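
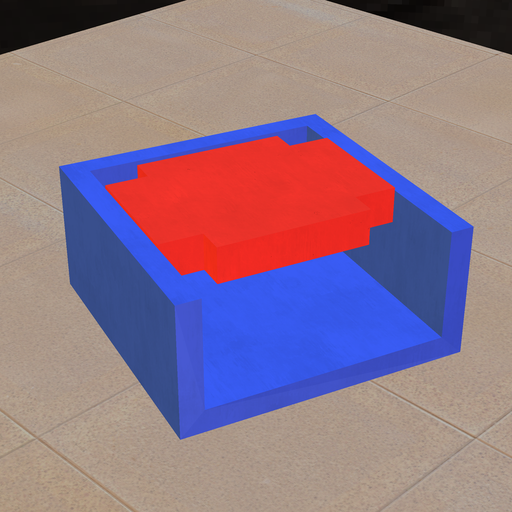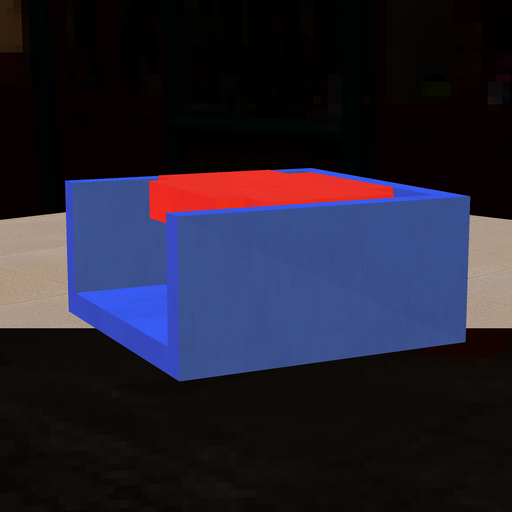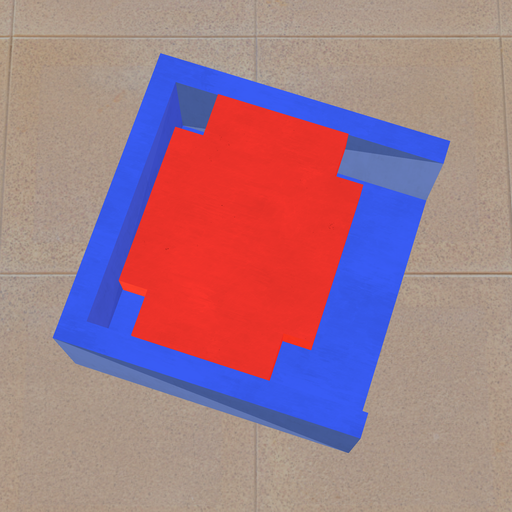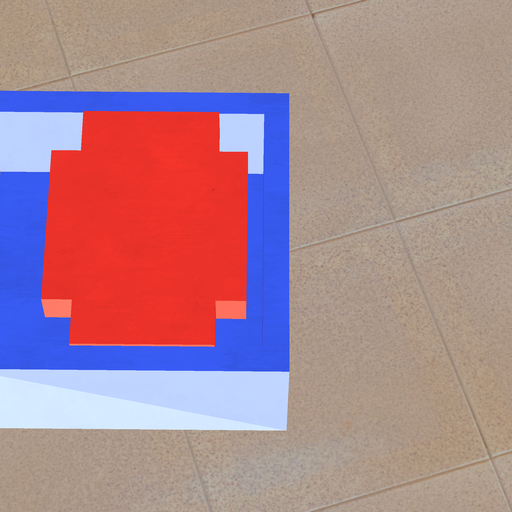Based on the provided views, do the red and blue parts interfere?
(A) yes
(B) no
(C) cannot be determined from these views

(B) no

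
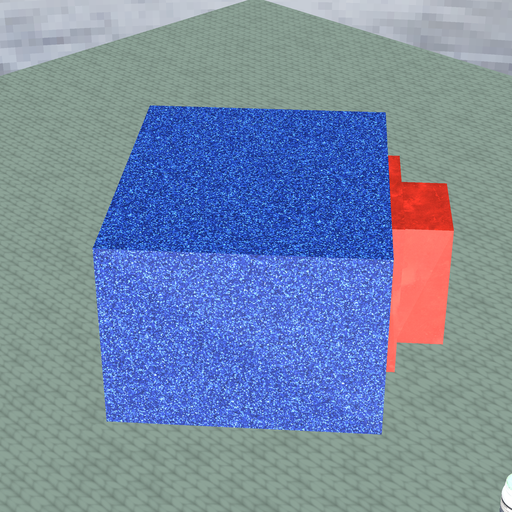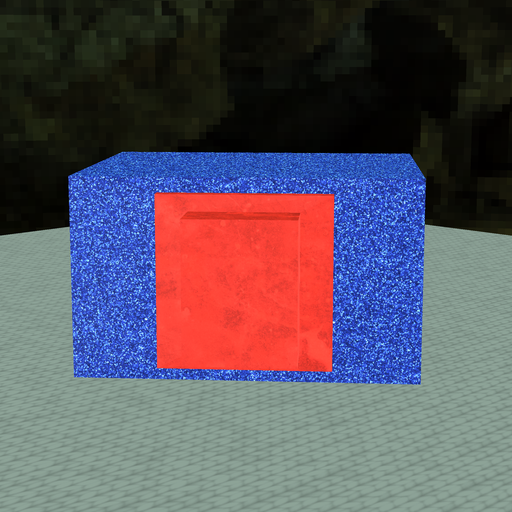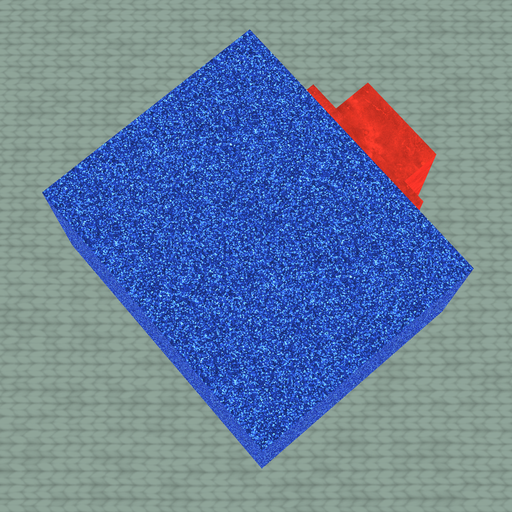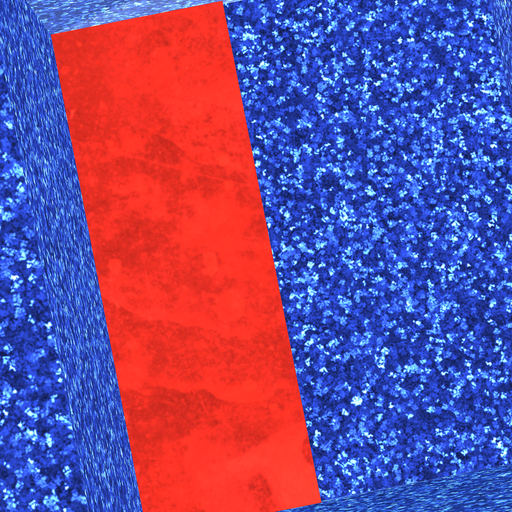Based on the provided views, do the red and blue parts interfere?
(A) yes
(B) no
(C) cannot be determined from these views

(A) yes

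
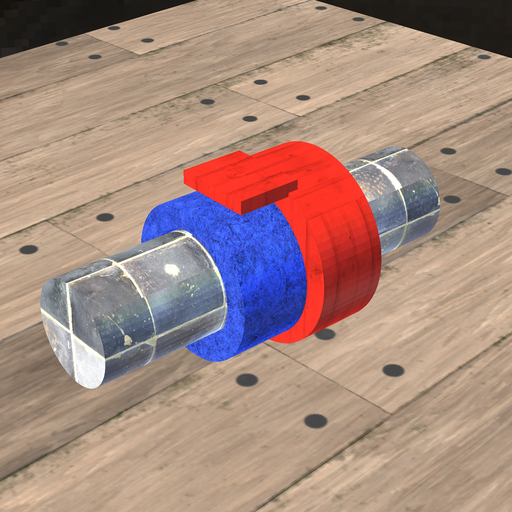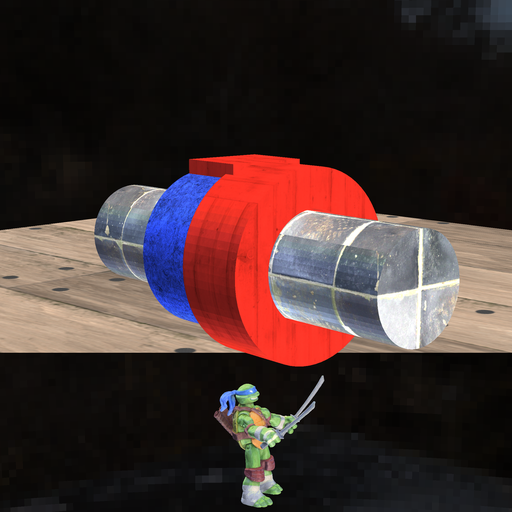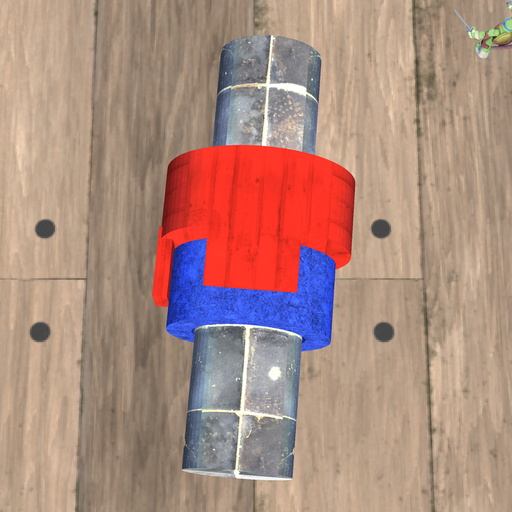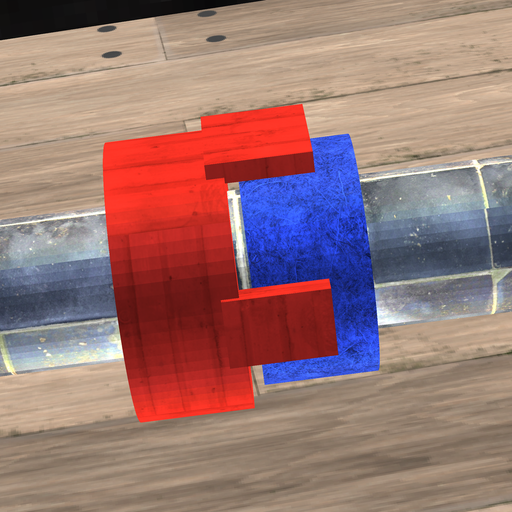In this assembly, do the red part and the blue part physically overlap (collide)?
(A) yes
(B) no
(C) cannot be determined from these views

(B) no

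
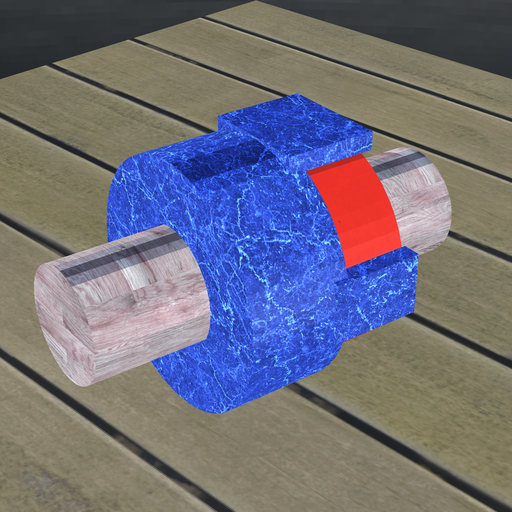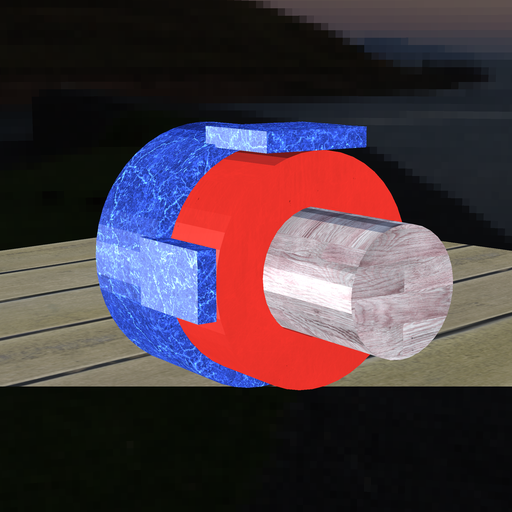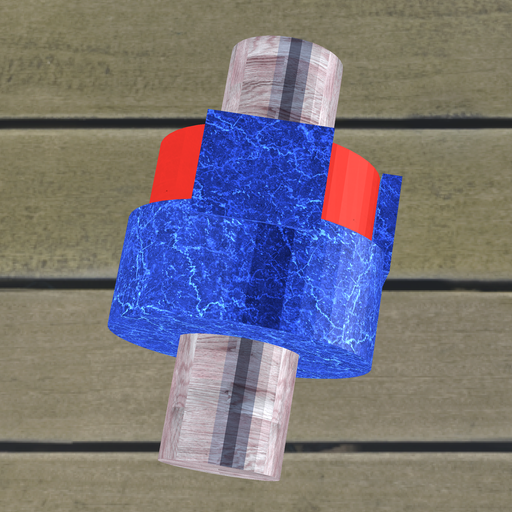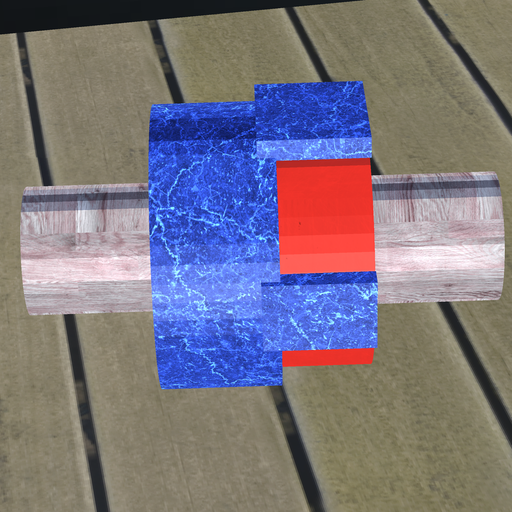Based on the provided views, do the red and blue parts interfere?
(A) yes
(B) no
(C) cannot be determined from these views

(A) yes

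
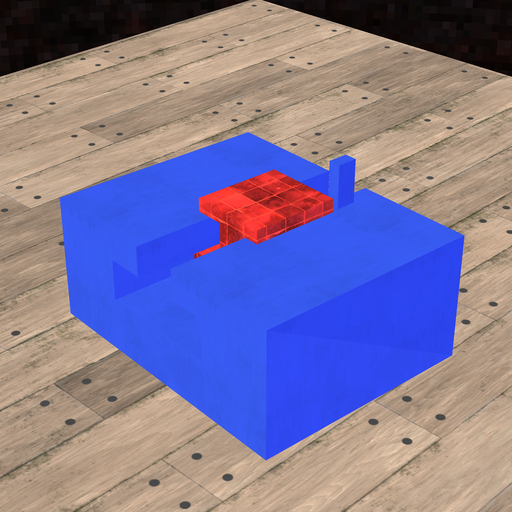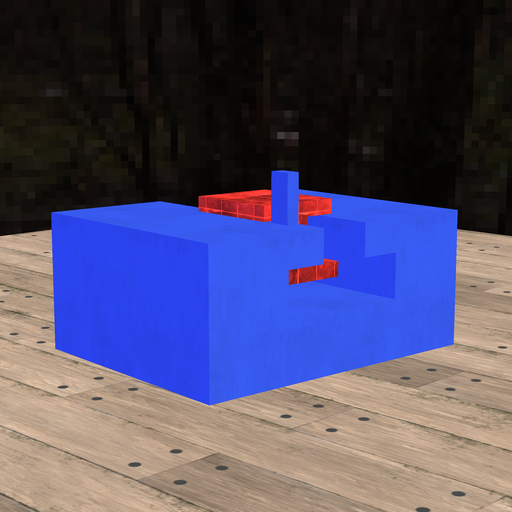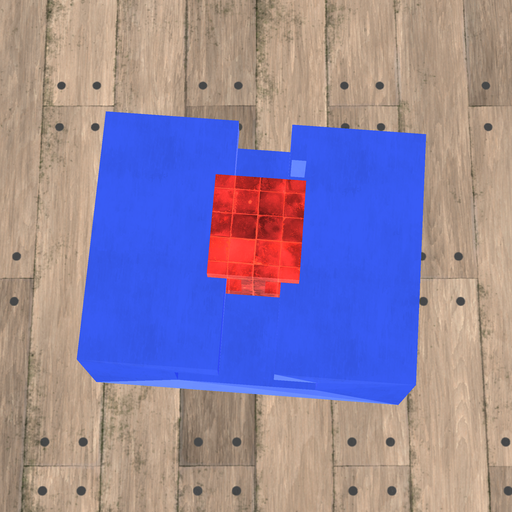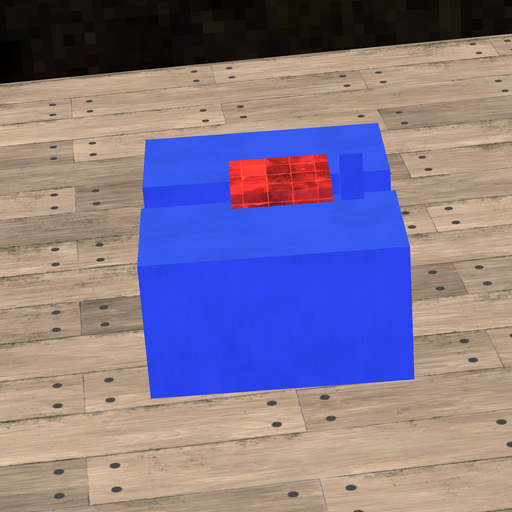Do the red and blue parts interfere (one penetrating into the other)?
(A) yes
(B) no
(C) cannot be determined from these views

(B) no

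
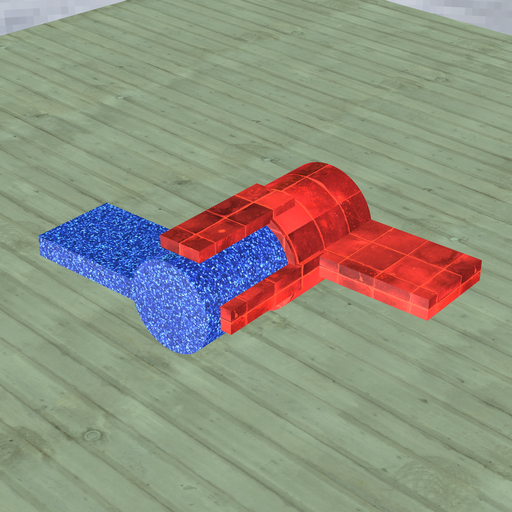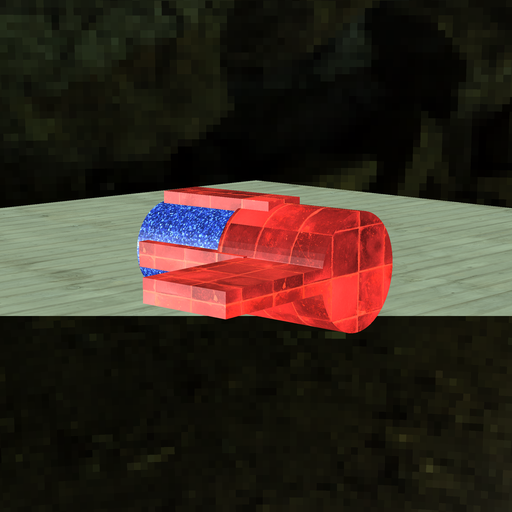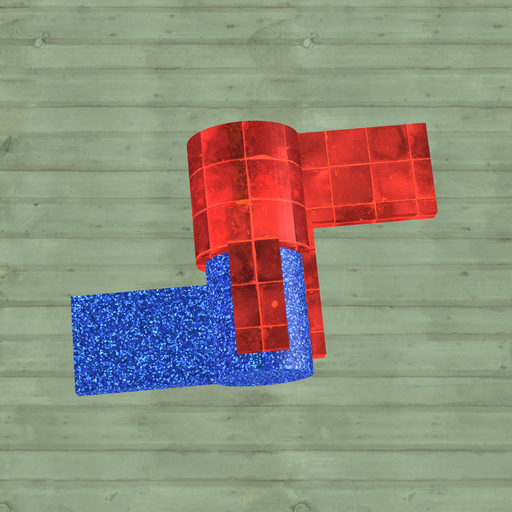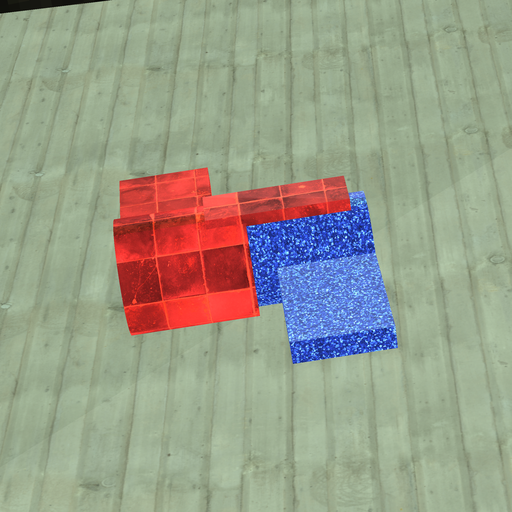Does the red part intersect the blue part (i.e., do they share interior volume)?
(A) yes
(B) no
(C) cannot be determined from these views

(A) yes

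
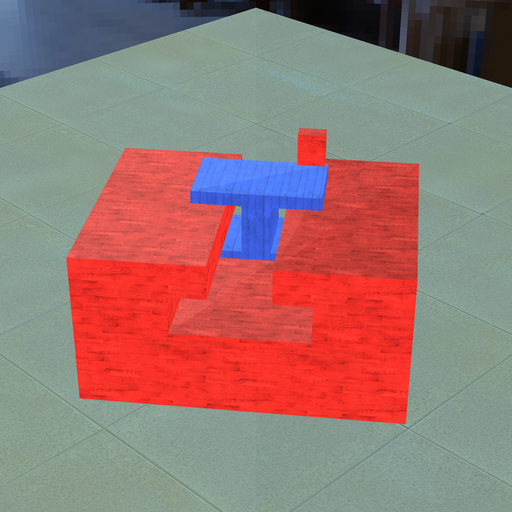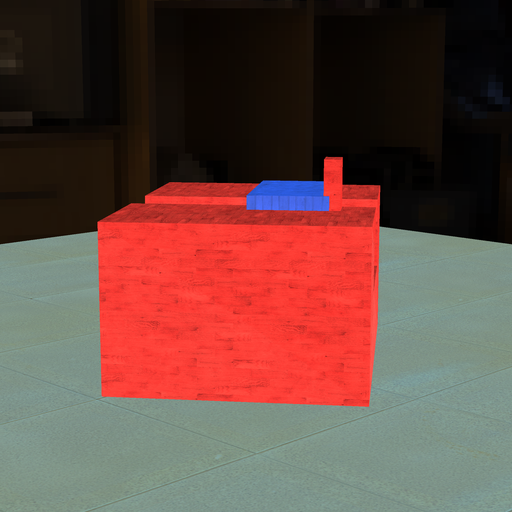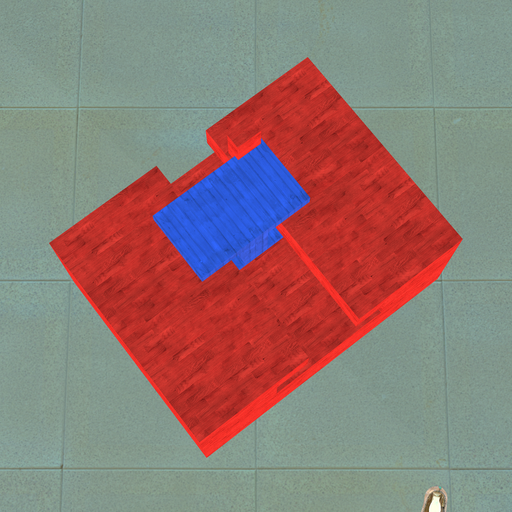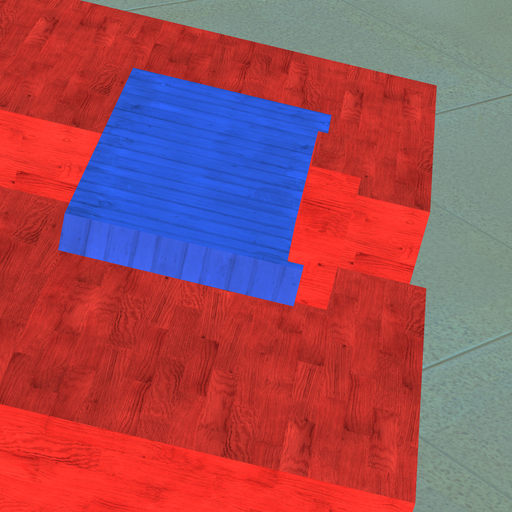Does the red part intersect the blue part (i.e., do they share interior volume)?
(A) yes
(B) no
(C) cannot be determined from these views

(A) yes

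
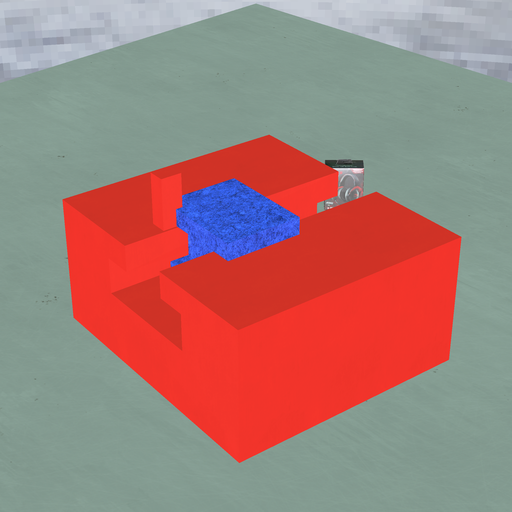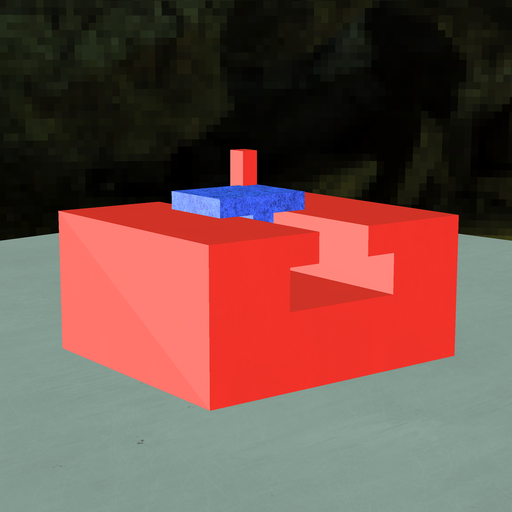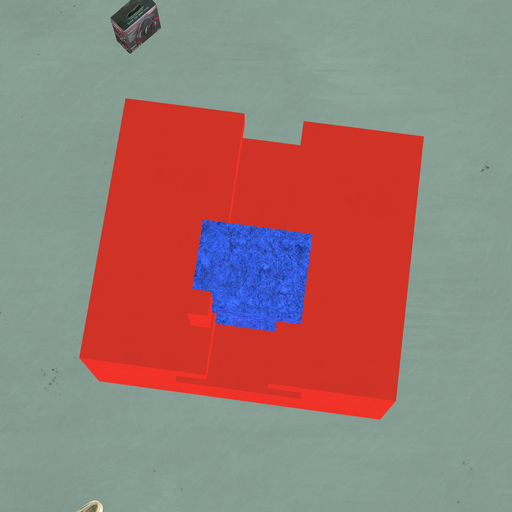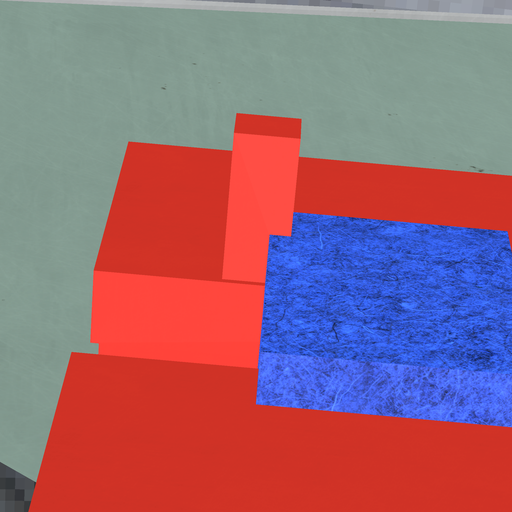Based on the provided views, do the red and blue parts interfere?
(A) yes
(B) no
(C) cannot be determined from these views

(A) yes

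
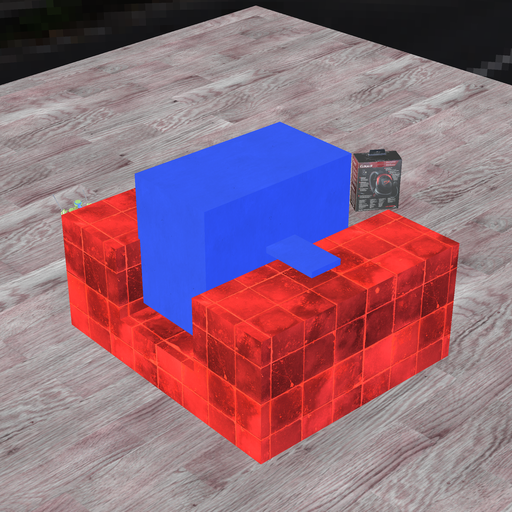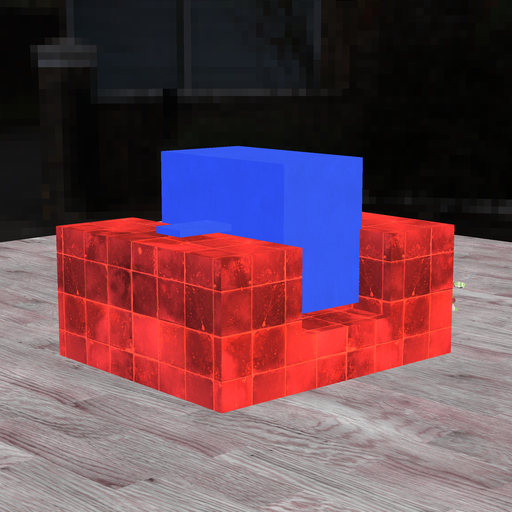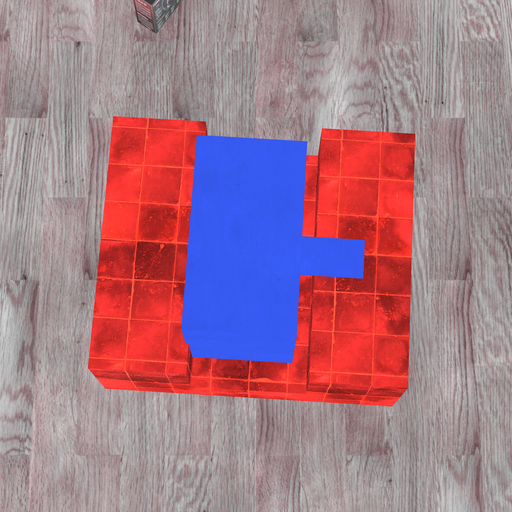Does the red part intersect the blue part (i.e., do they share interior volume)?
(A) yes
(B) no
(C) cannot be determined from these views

(A) yes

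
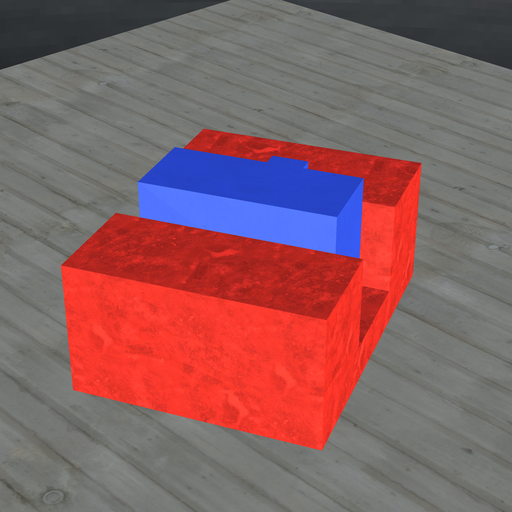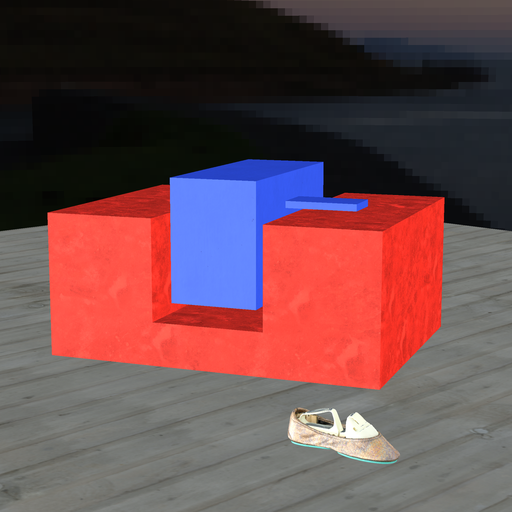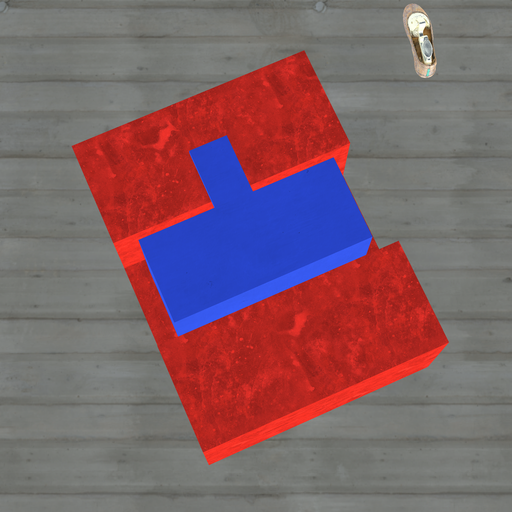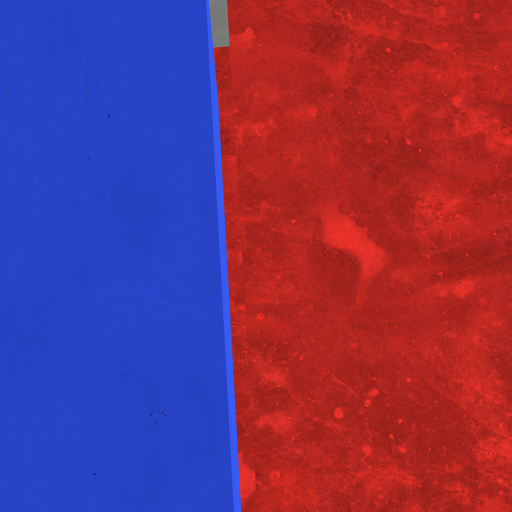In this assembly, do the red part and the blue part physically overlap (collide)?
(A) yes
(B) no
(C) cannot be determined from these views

(B) no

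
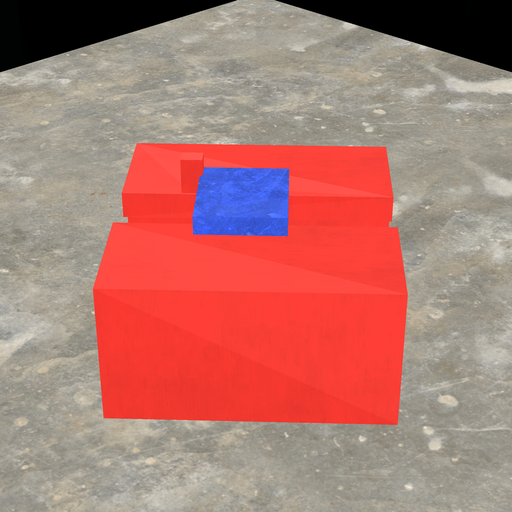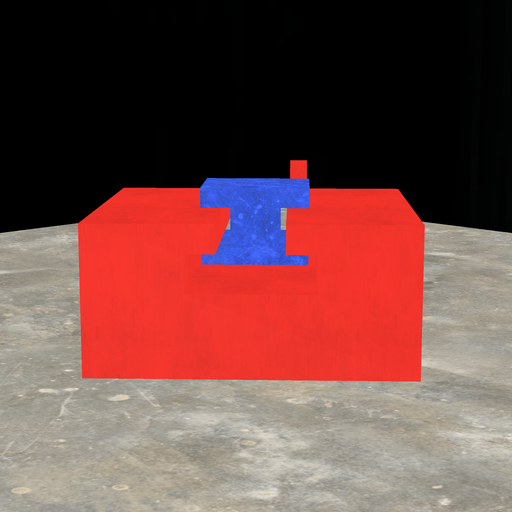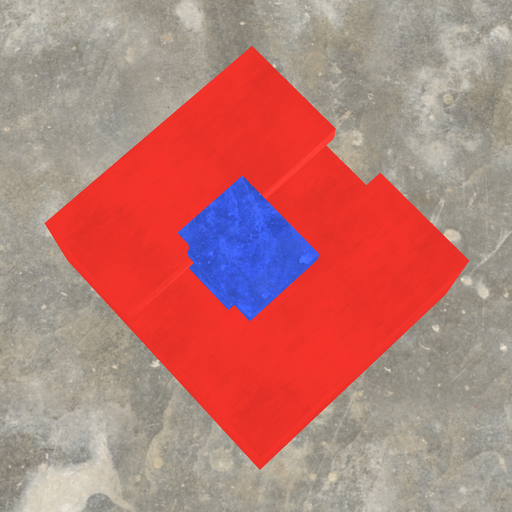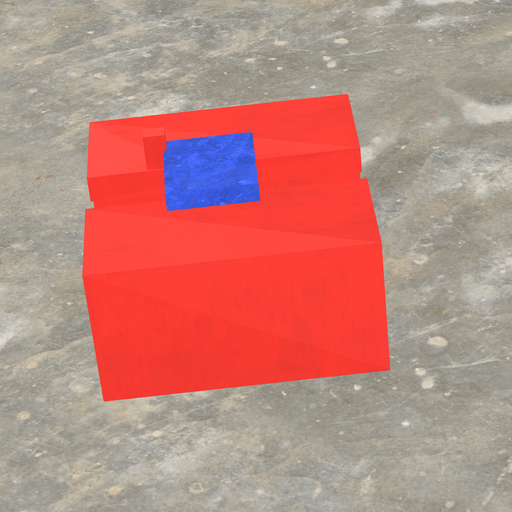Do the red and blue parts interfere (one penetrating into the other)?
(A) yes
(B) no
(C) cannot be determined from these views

(A) yes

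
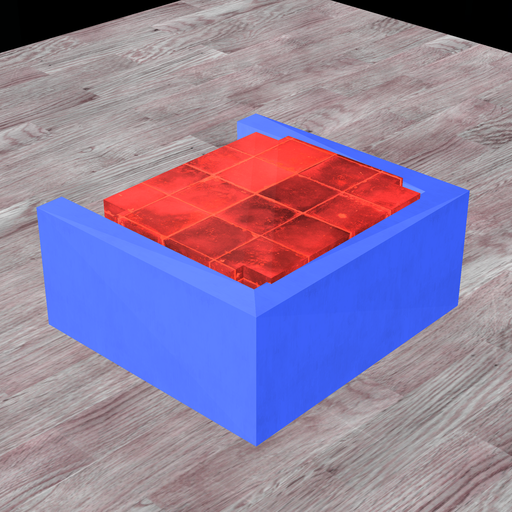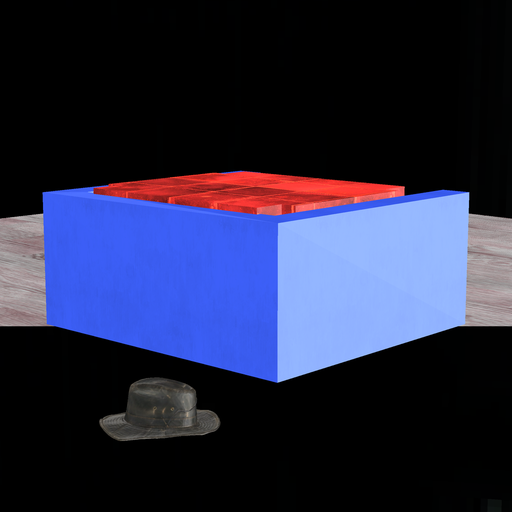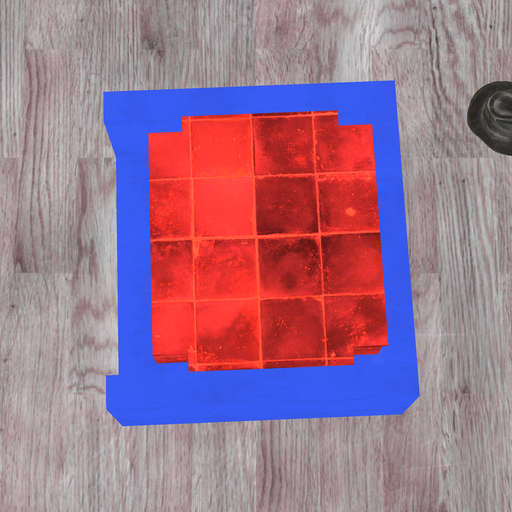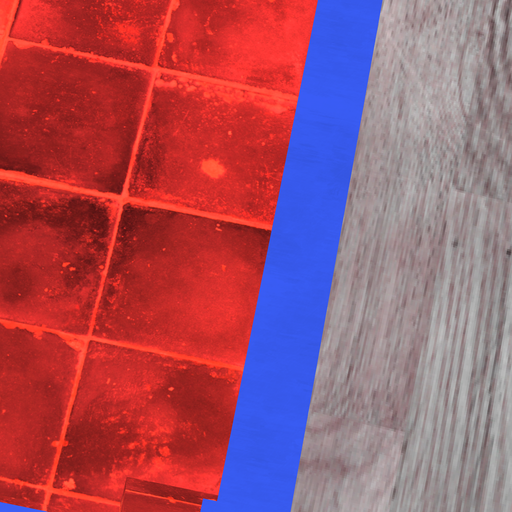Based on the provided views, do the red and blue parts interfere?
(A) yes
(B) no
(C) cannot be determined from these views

(A) yes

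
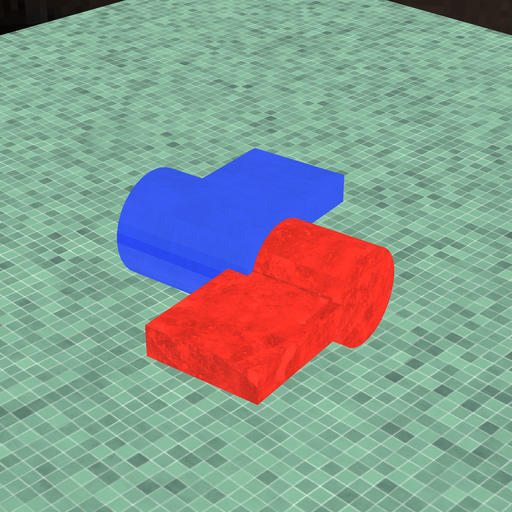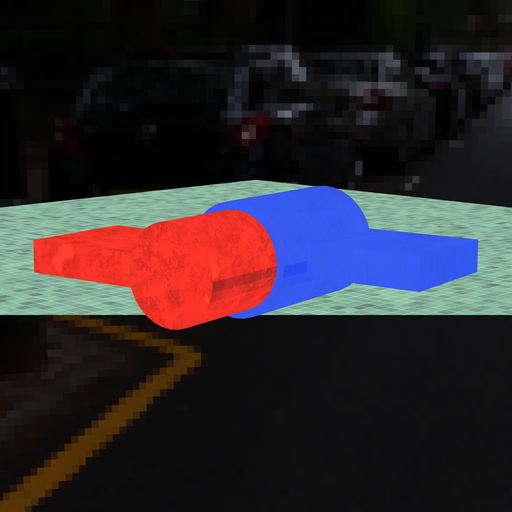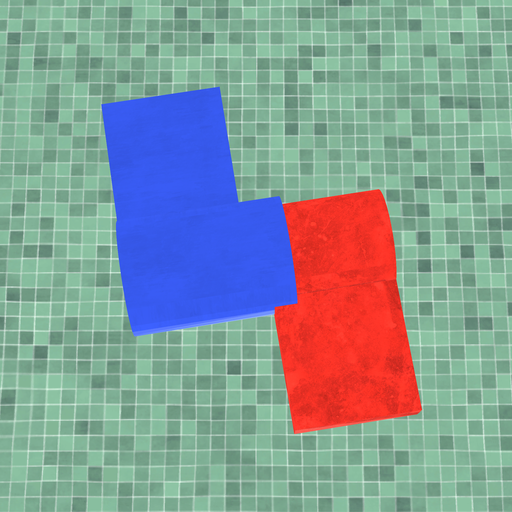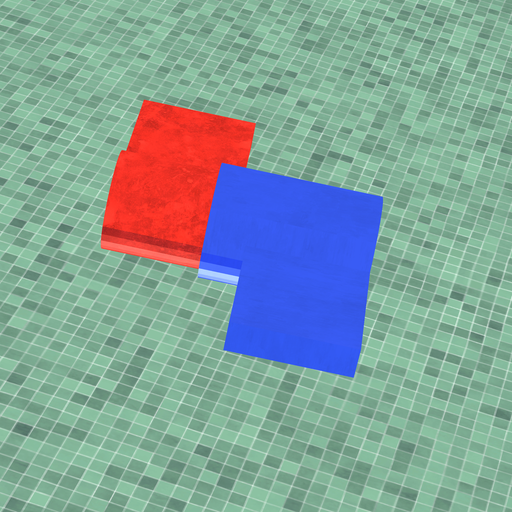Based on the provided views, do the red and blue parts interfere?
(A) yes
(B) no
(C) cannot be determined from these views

(A) yes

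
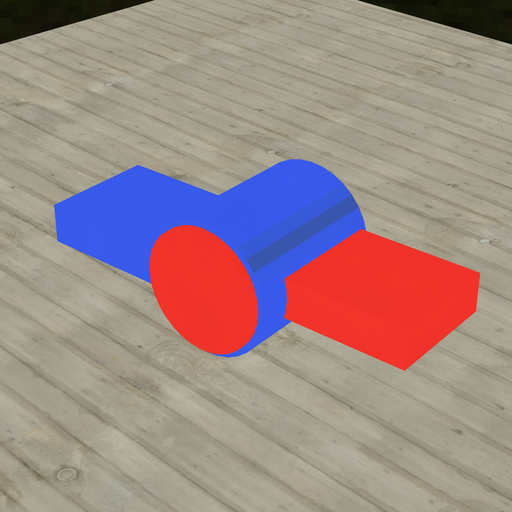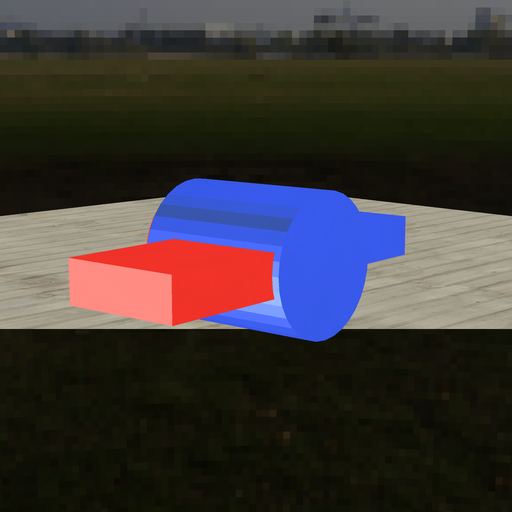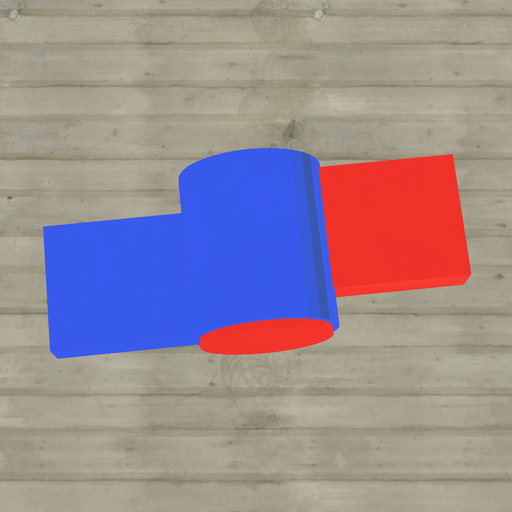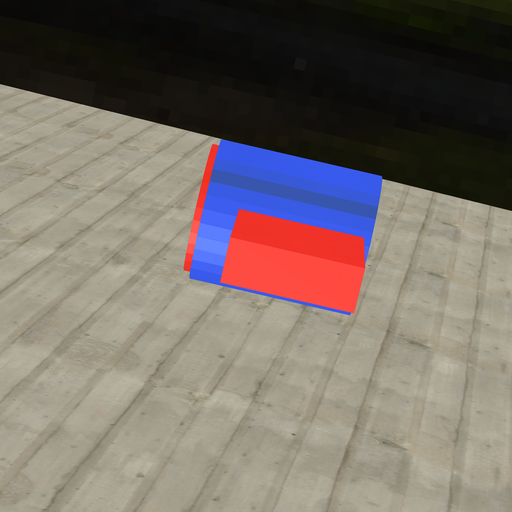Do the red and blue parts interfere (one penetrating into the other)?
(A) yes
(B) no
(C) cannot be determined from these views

(A) yes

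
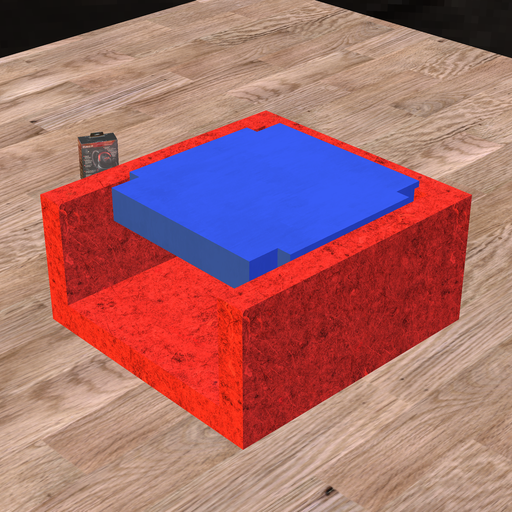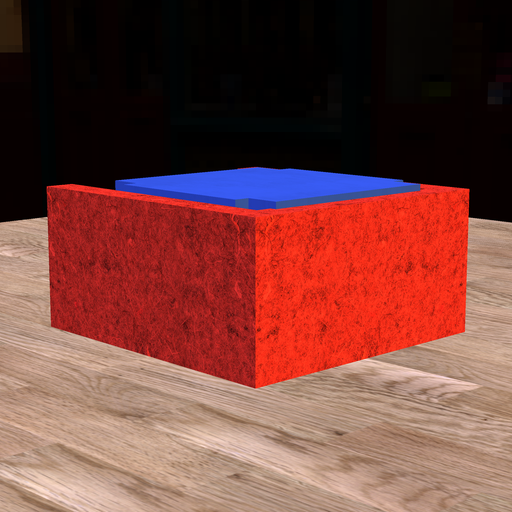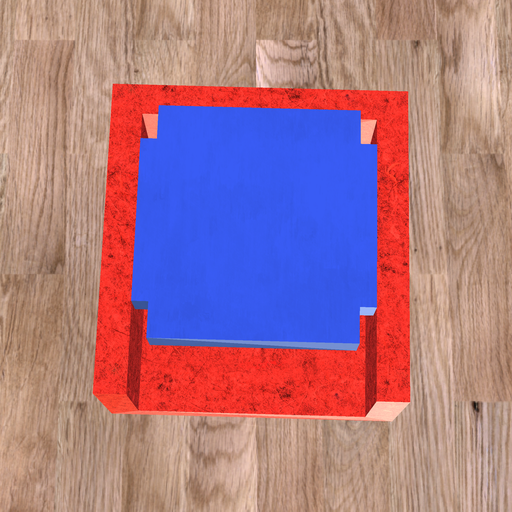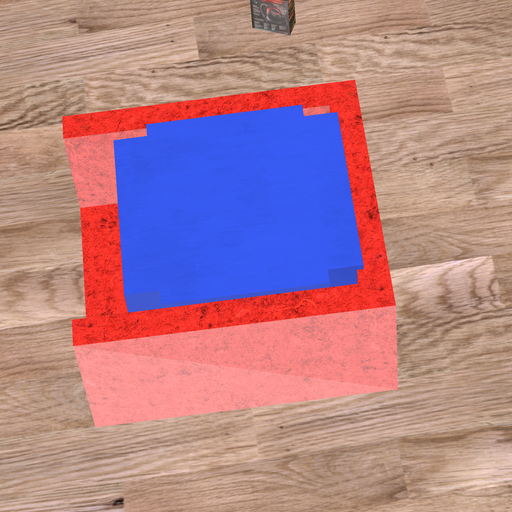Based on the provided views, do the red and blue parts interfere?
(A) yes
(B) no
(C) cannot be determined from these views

(A) yes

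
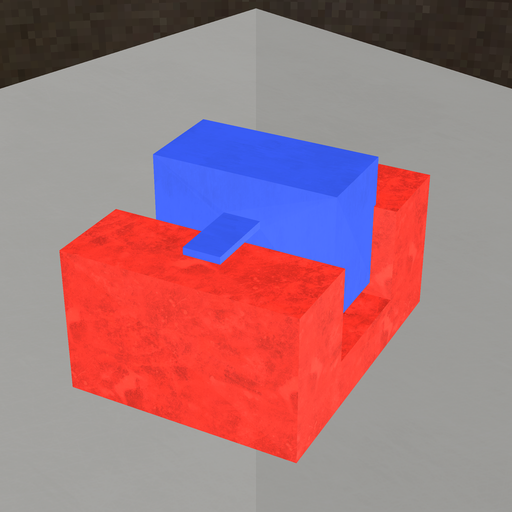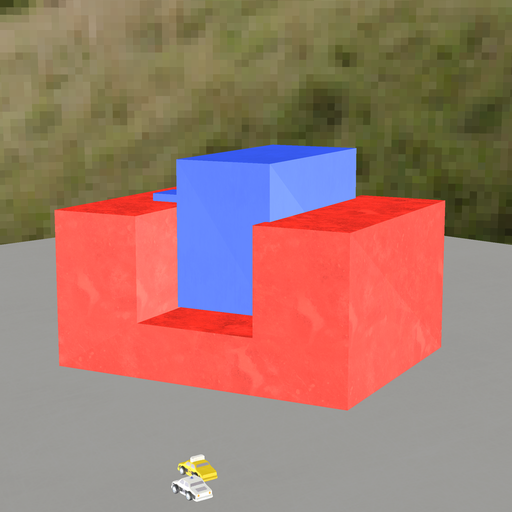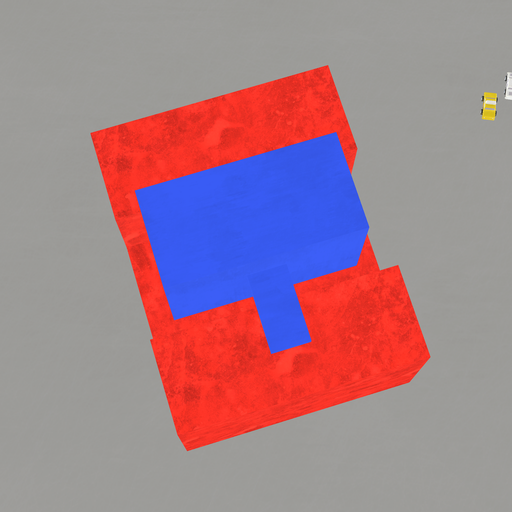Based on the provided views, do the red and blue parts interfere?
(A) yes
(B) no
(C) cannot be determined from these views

(C) cannot be determined from these views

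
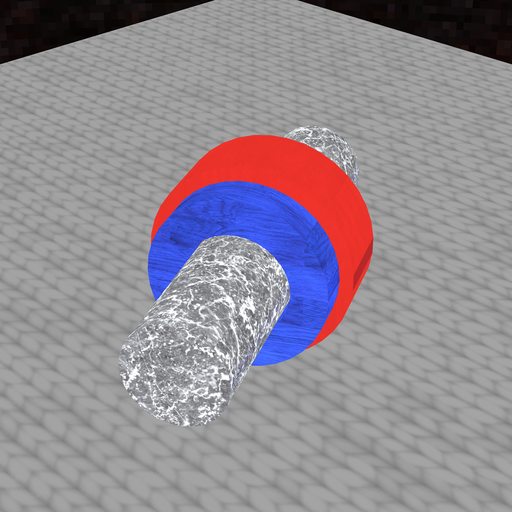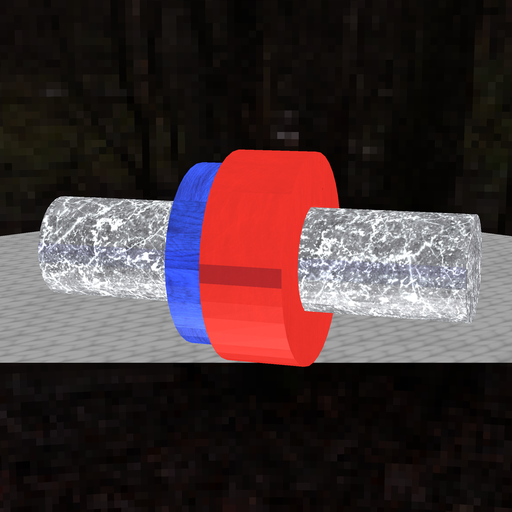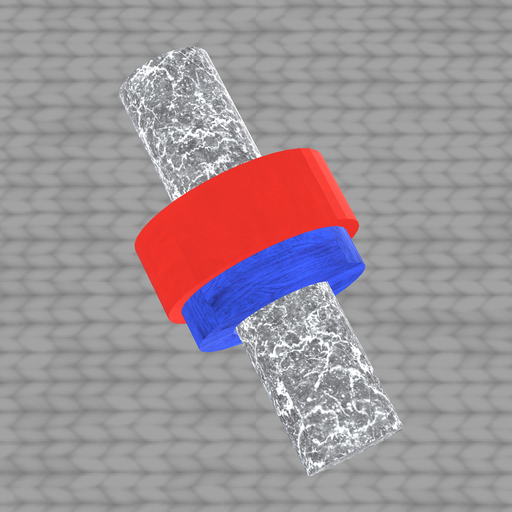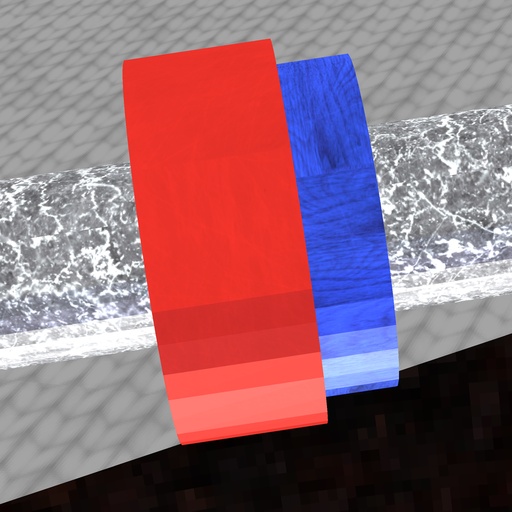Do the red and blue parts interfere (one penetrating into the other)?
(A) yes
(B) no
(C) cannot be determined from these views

(A) yes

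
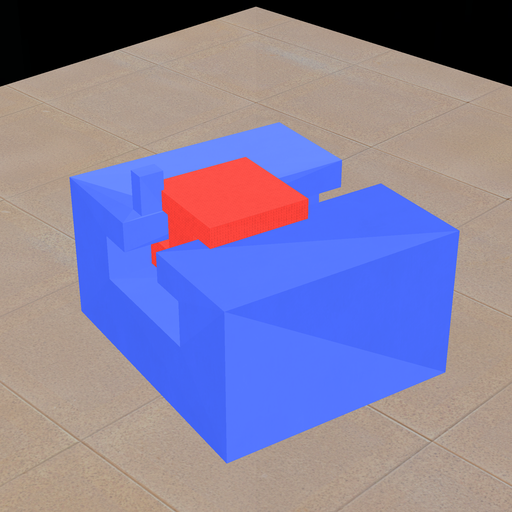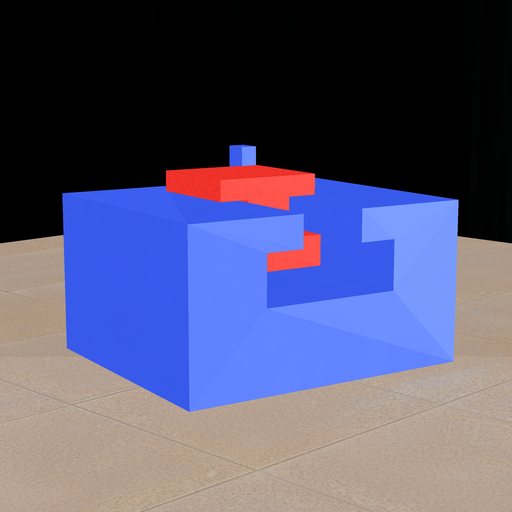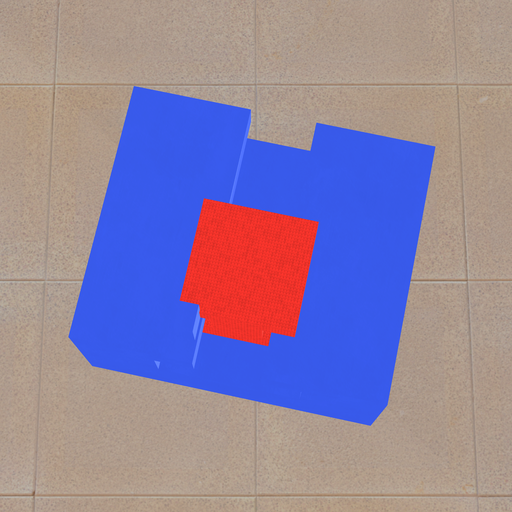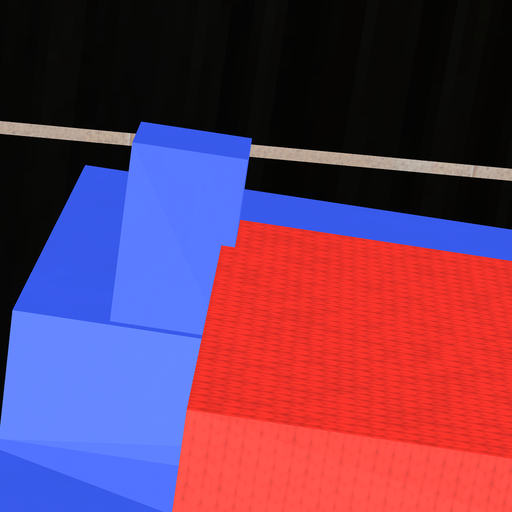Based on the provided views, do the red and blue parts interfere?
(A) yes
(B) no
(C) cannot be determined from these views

(A) yes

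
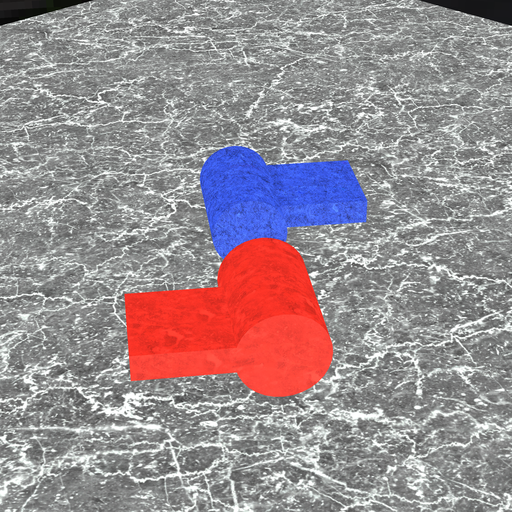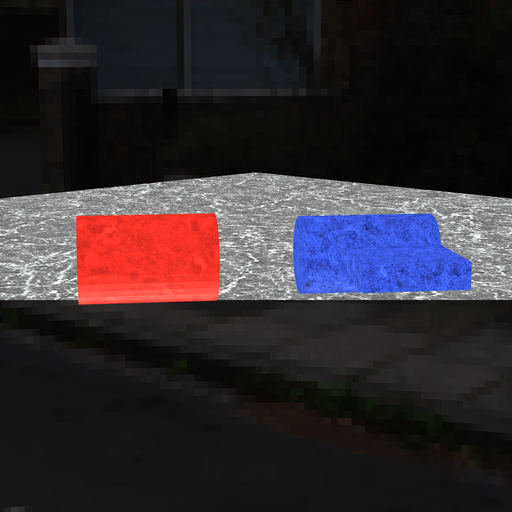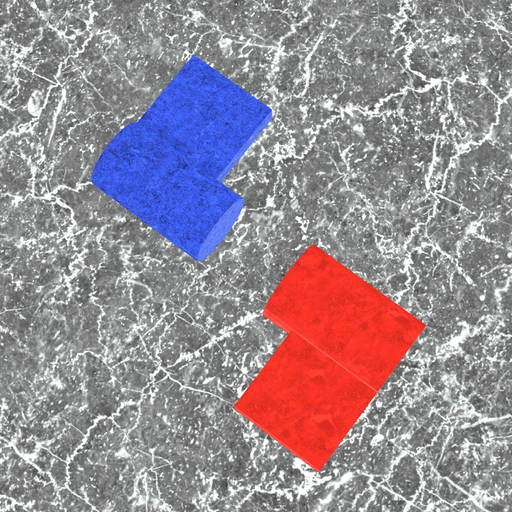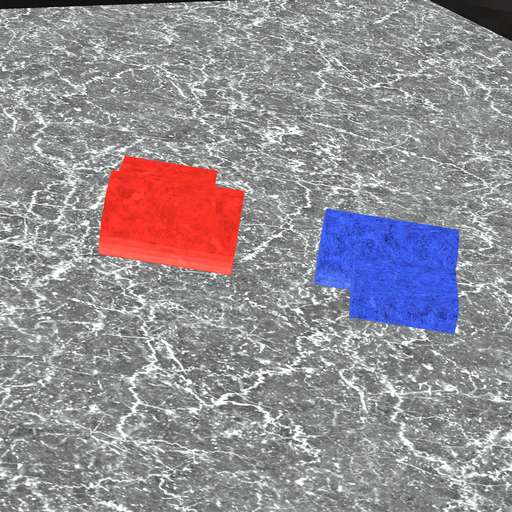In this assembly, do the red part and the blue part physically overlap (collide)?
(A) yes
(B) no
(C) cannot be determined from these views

(B) no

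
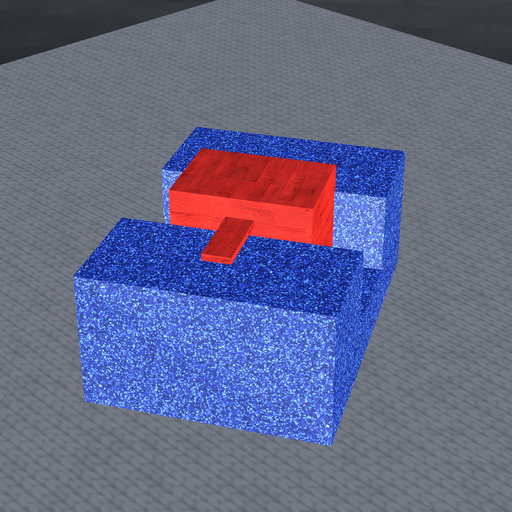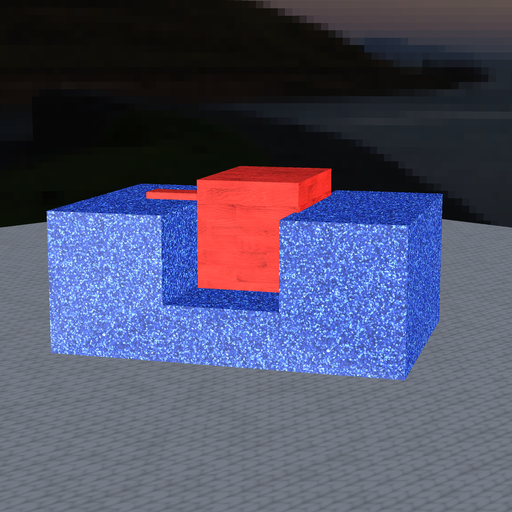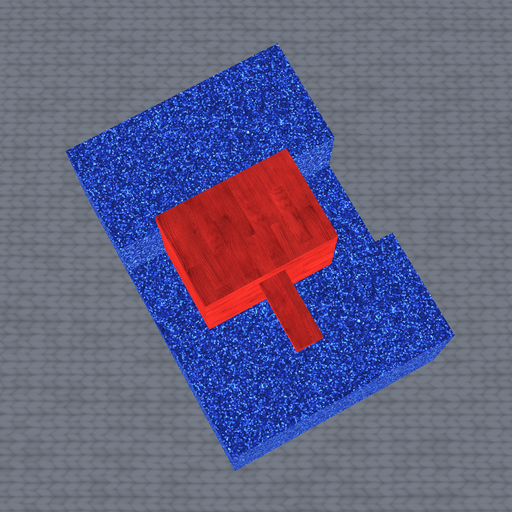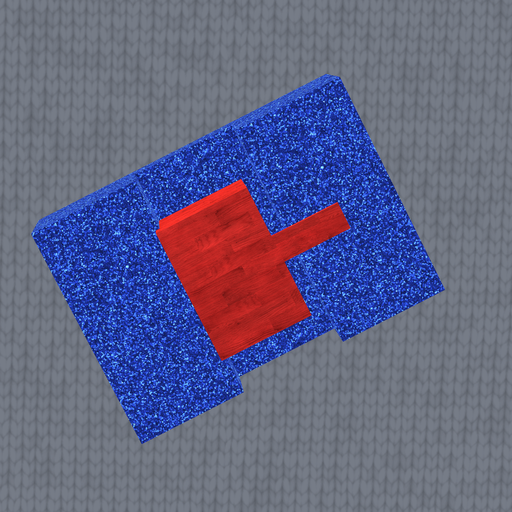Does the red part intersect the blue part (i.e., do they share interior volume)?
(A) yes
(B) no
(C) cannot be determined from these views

(A) yes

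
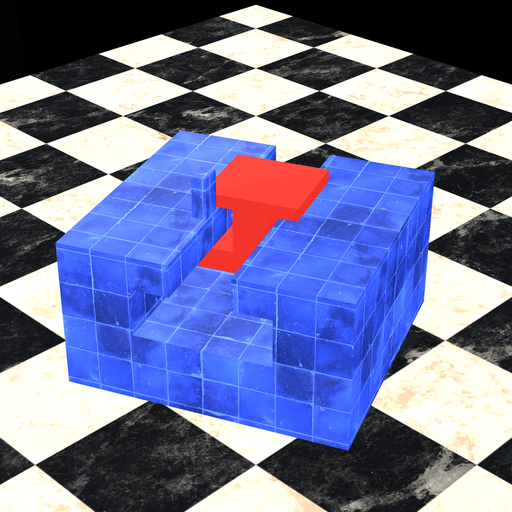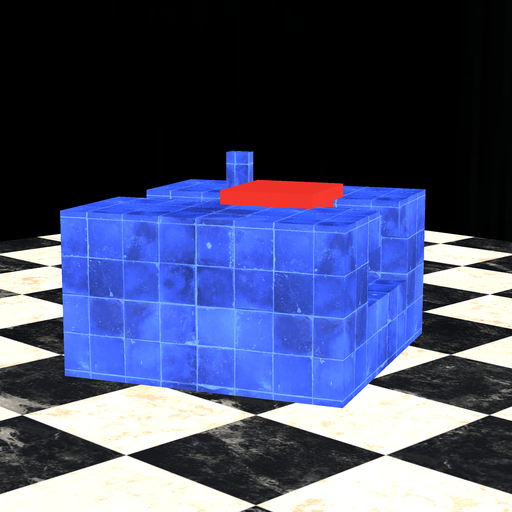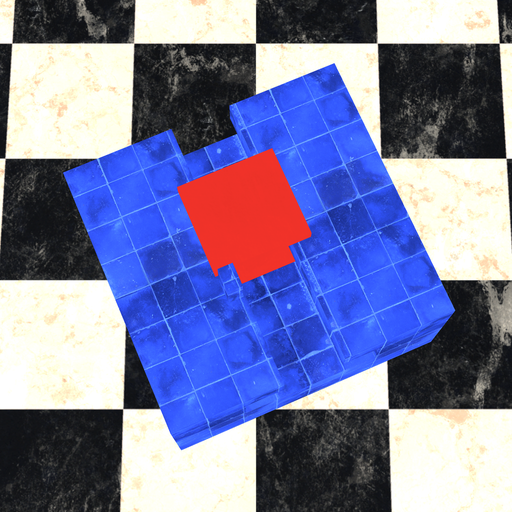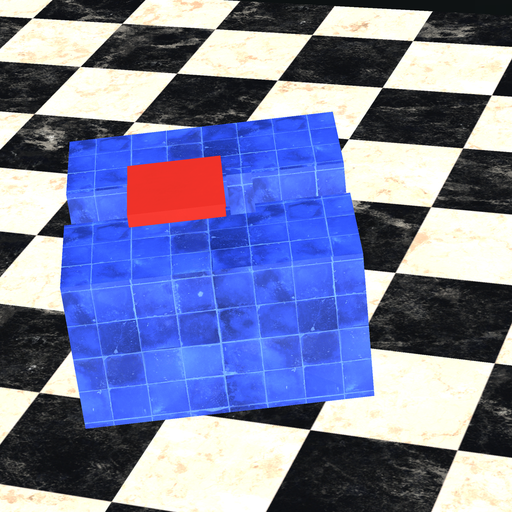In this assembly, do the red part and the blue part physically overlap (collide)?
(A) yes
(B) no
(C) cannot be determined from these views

(B) no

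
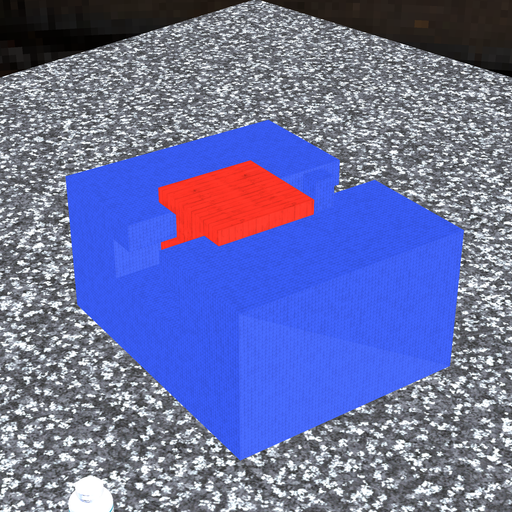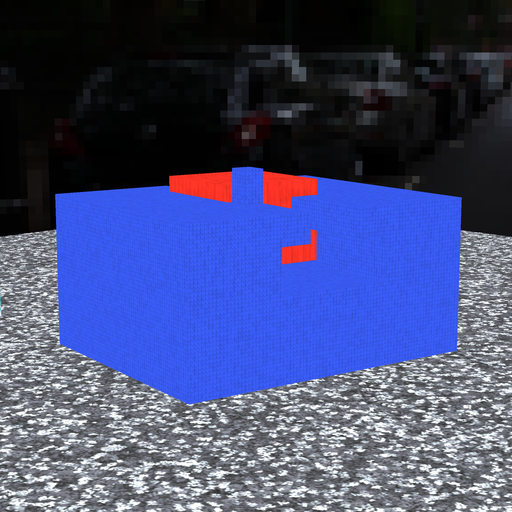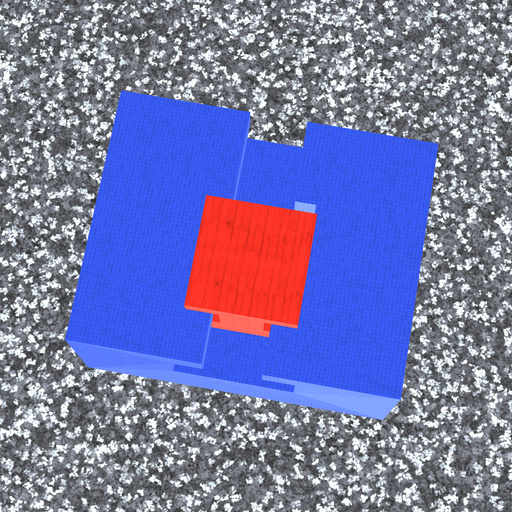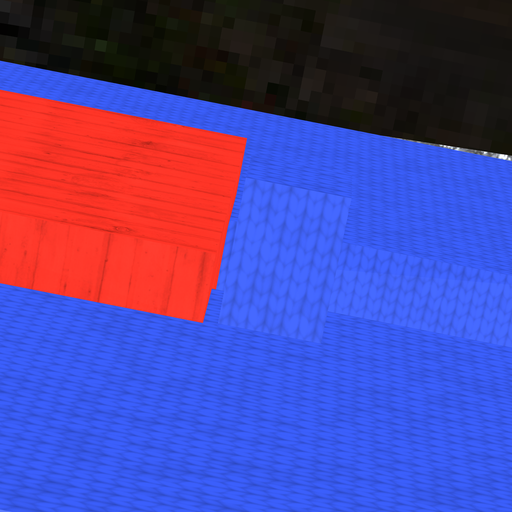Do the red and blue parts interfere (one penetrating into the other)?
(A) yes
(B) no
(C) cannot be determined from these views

(B) no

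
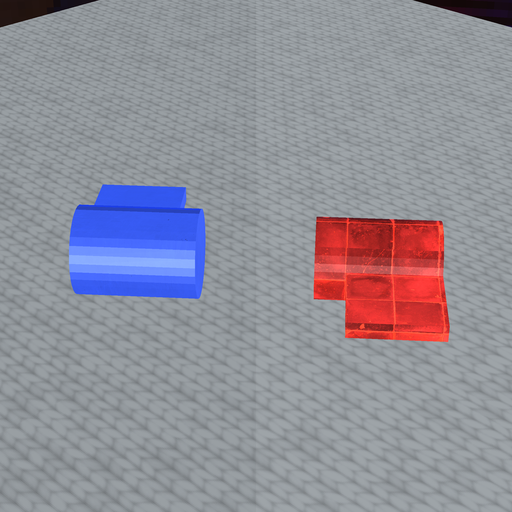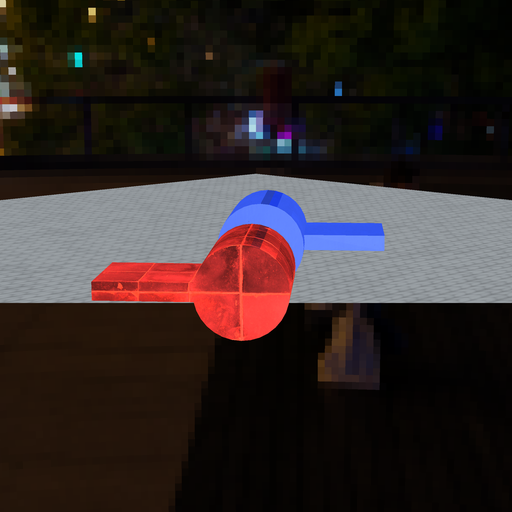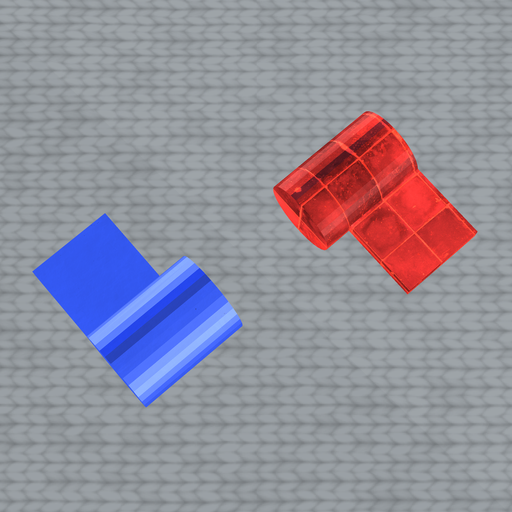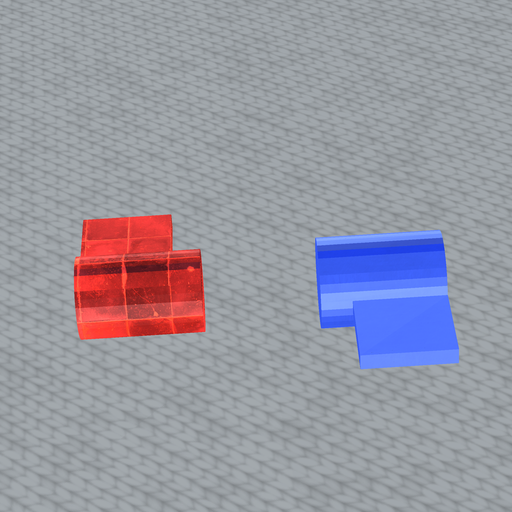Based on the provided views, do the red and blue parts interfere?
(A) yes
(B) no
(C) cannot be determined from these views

(B) no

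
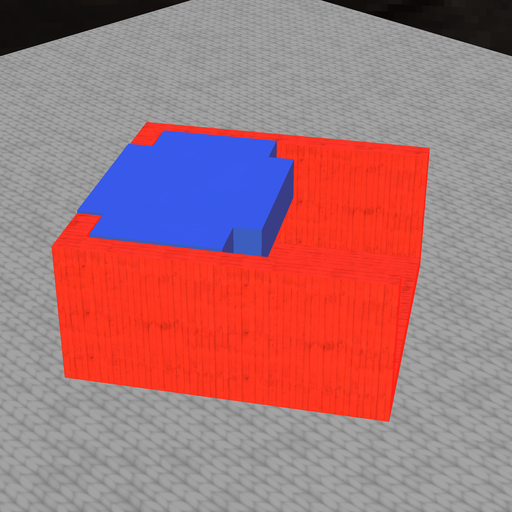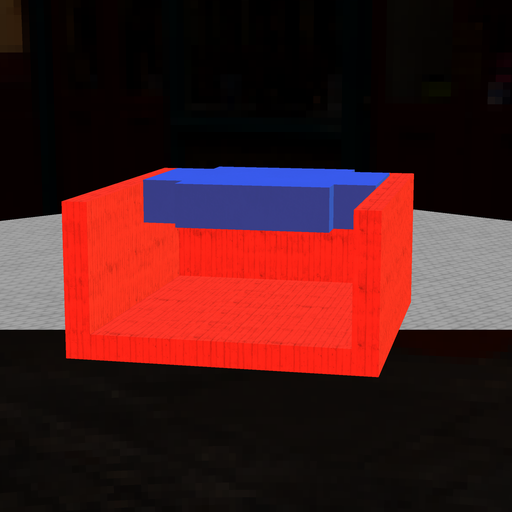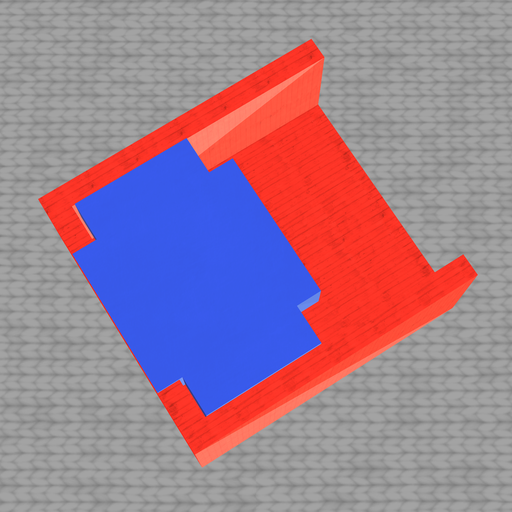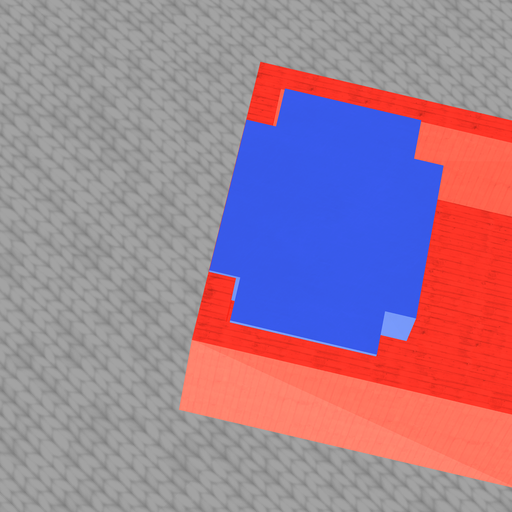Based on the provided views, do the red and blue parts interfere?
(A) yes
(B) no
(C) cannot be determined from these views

(A) yes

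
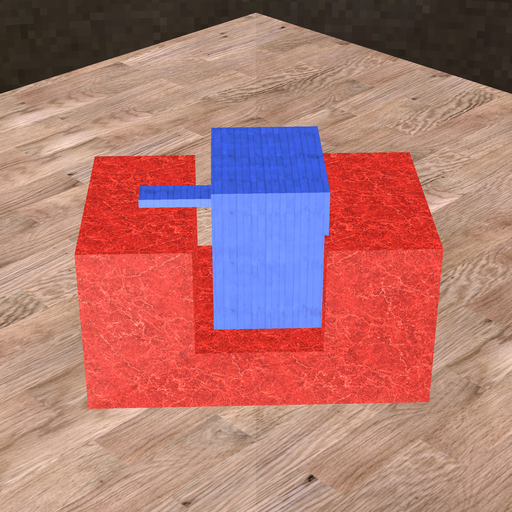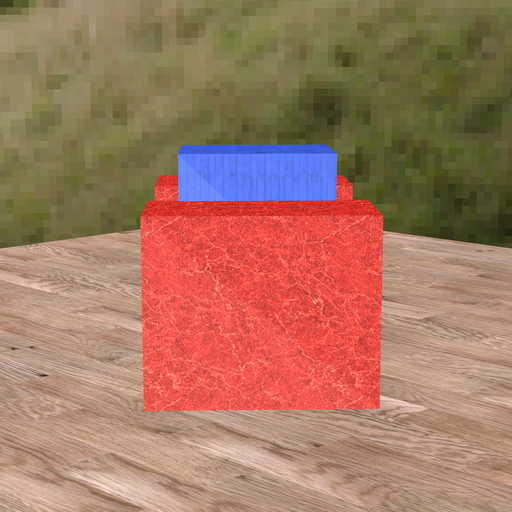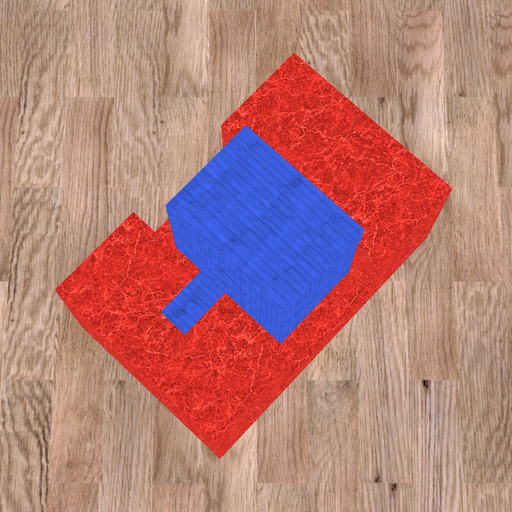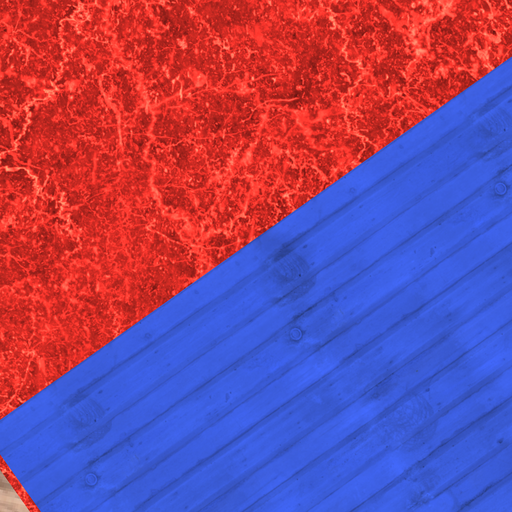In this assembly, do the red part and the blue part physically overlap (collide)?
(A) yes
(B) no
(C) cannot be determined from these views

(A) yes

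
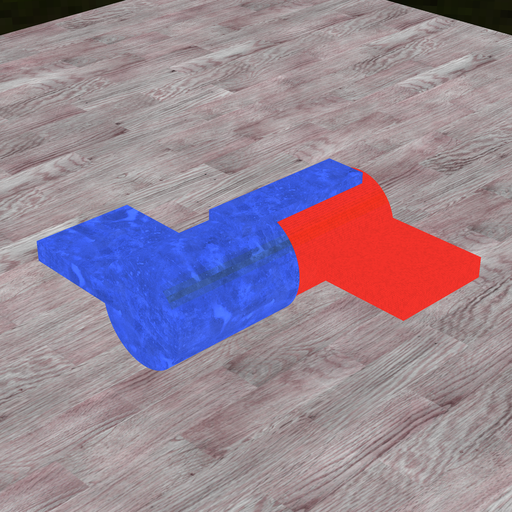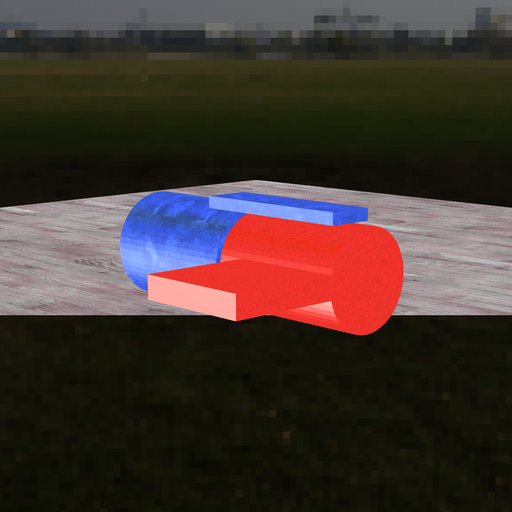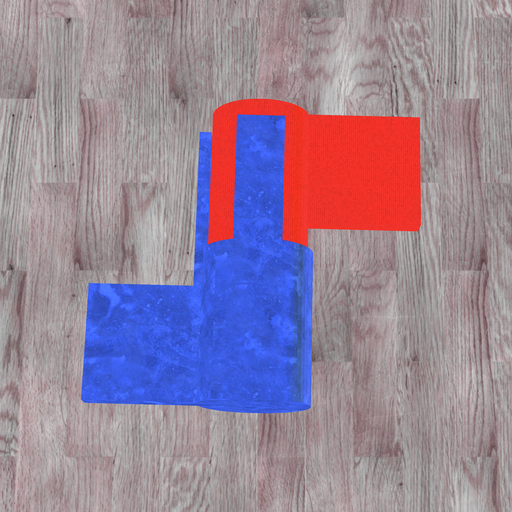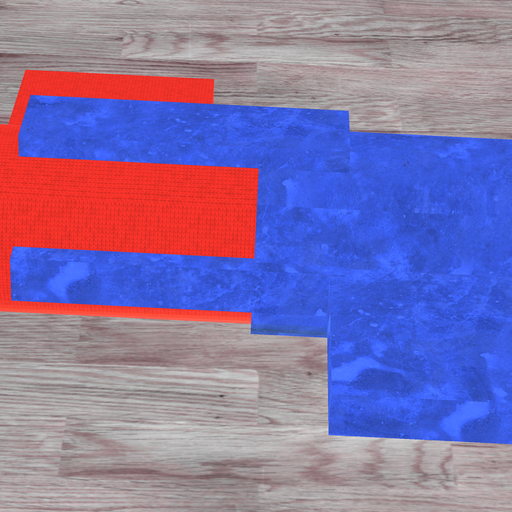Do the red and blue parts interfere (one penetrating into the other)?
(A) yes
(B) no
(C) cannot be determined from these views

(A) yes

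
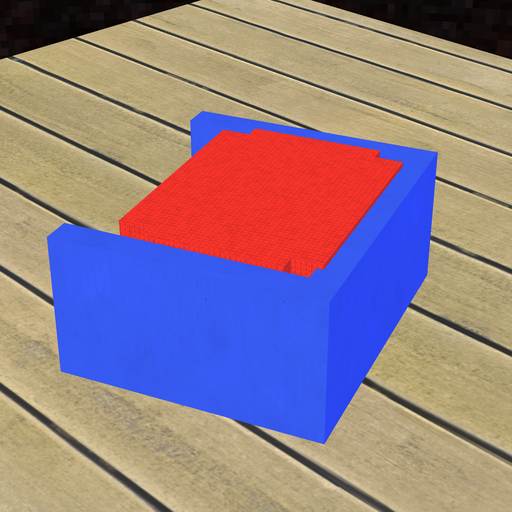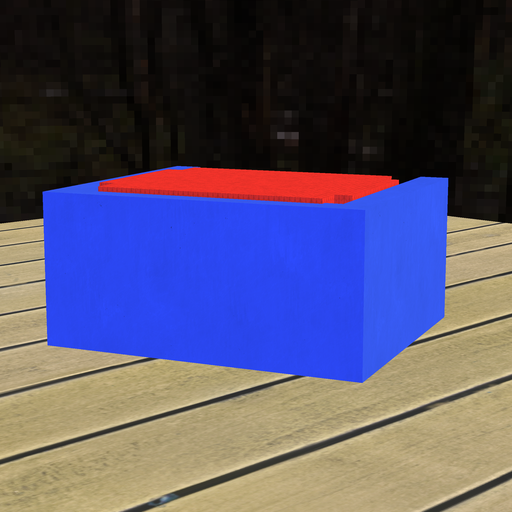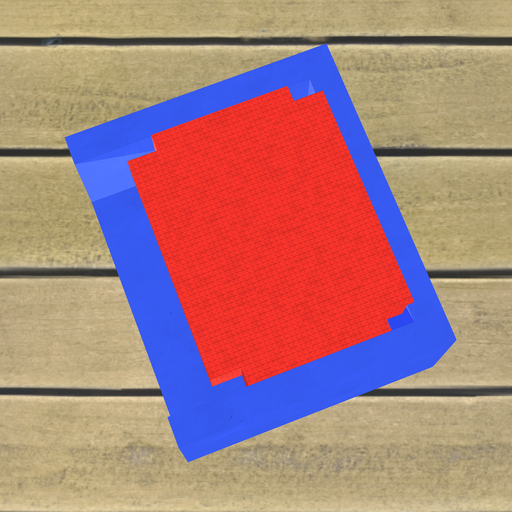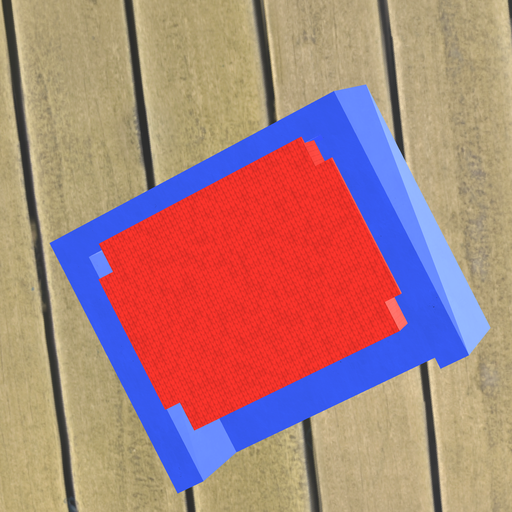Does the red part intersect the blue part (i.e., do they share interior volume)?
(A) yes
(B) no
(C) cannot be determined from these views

(A) yes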